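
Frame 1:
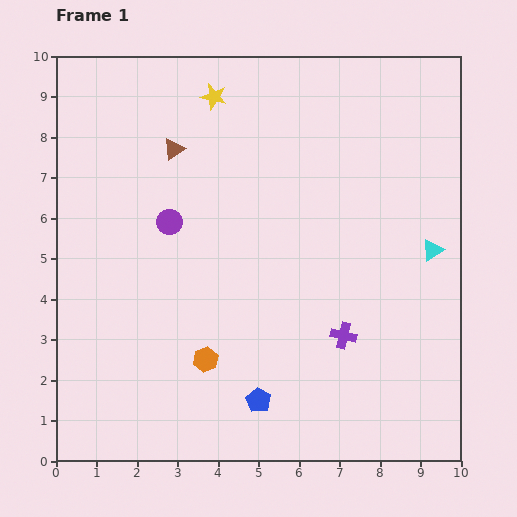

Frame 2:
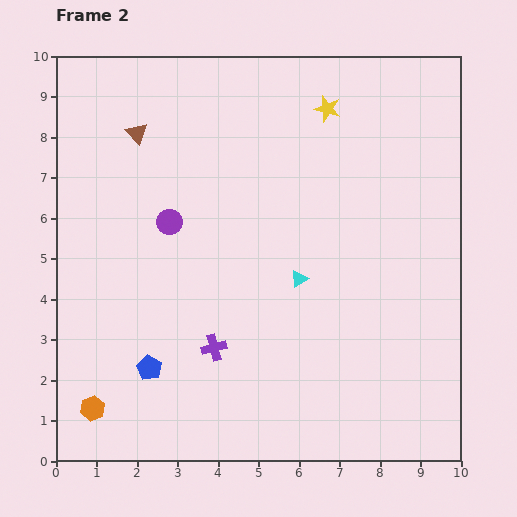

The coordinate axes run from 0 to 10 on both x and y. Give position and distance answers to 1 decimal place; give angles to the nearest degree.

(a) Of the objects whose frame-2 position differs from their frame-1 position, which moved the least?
the brown triangle

(moved 1.0)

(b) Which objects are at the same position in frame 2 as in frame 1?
the purple circle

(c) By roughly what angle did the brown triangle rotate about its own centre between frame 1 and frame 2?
39° counter-clockwise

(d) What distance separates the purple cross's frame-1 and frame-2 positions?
3.2

The purple cross moved from (7.1, 3.1) to (3.9, 2.8), a distance of √(3.2² + 0.3²) ≈ 3.2.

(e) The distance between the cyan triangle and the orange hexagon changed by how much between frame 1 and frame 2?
-0.2

Distance in frame 1: 6.2. Distance in frame 2: 6.0.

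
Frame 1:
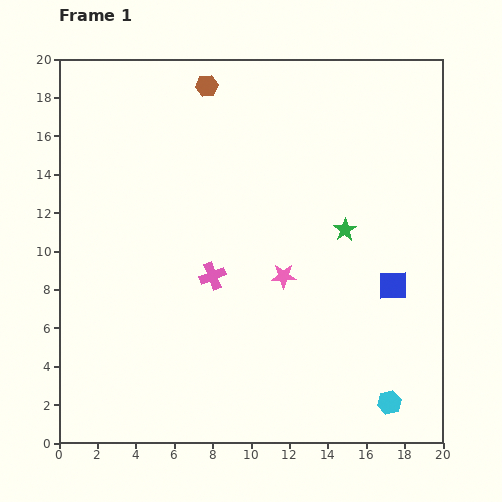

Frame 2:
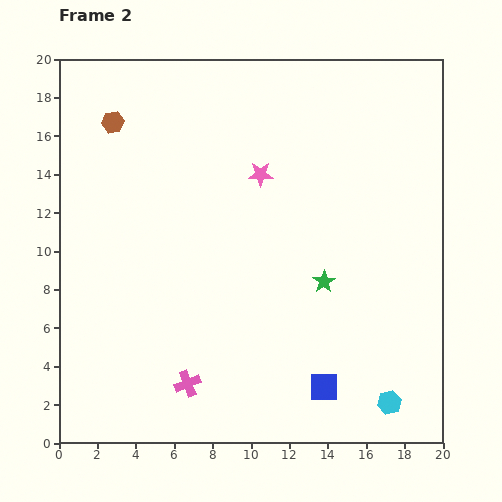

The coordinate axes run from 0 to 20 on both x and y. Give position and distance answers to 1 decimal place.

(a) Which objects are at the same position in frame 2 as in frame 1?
the cyan hexagon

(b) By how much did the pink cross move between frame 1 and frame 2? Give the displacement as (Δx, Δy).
(-1.3, -5.6)

The pink cross was at (8.0, 8.7) in frame 1 and (6.7, 3.1) in frame 2.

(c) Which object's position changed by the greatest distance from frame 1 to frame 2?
the blue square

(moved 6.4; next 5.7)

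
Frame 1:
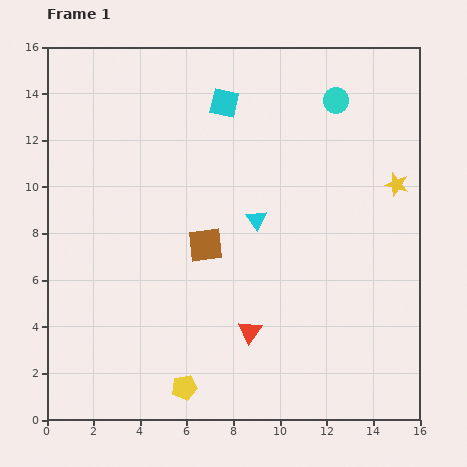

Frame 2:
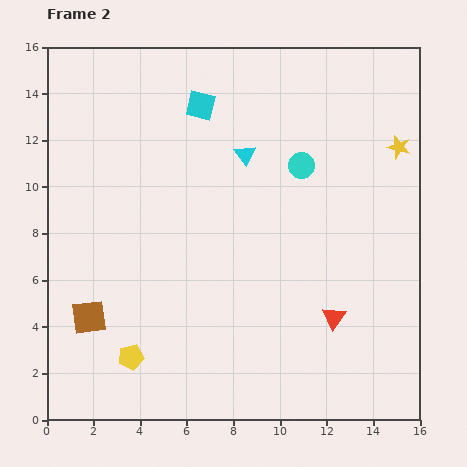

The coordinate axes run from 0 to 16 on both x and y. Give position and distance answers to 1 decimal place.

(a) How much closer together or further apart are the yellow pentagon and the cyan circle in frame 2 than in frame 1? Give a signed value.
-2.9

Distance in frame 1: 13.9. Distance in frame 2: 11.0.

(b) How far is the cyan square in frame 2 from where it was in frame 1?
1.0

The cyan square moved from (7.6, 13.6) to (6.6, 13.5), a distance of √(1.0² + 0.1²) ≈ 1.0.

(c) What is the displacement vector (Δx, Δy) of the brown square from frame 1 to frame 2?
(-5.0, -3.1)

The brown square was at (6.8, 7.5) in frame 1 and (1.8, 4.4) in frame 2.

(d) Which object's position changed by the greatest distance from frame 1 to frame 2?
the brown square

(moved 5.9; next 3.6)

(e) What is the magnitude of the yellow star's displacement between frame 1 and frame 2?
1.6

The yellow star moved from (15.0, 10.1) to (15.1, 11.7), a distance of √(0.1² + 1.6²) ≈ 1.6.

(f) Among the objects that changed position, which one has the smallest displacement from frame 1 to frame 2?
the cyan square

(moved 1.0)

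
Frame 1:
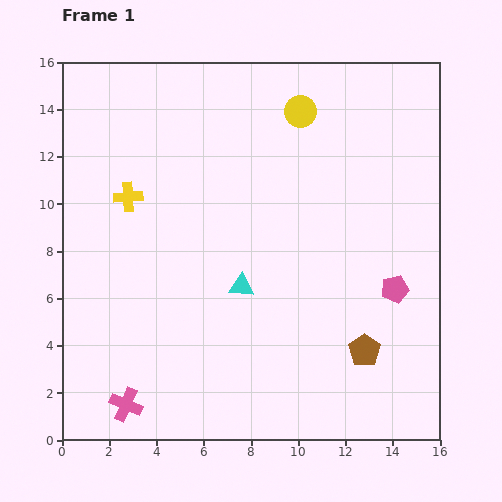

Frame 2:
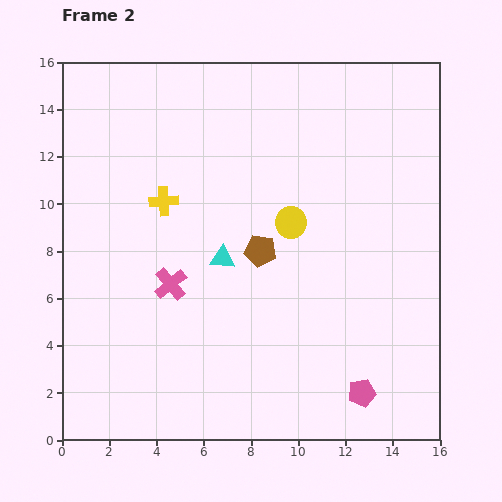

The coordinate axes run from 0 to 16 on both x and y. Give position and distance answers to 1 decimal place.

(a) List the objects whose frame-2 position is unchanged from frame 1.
none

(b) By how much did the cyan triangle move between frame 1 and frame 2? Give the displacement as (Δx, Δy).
(-0.8, 1.2)

The cyan triangle was at (7.6, 6.5) in frame 1 and (6.8, 7.7) in frame 2.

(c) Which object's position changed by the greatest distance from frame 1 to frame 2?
the brown pentagon

(moved 6.1; next 5.4)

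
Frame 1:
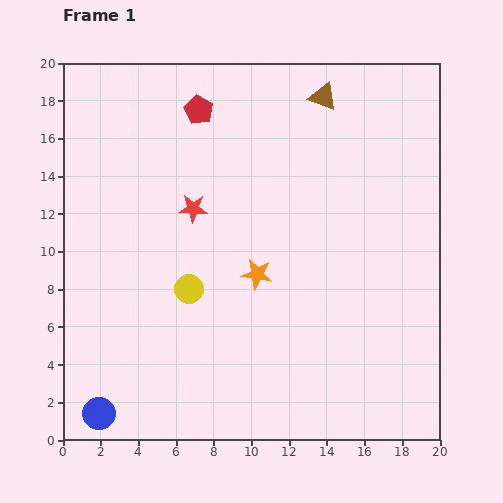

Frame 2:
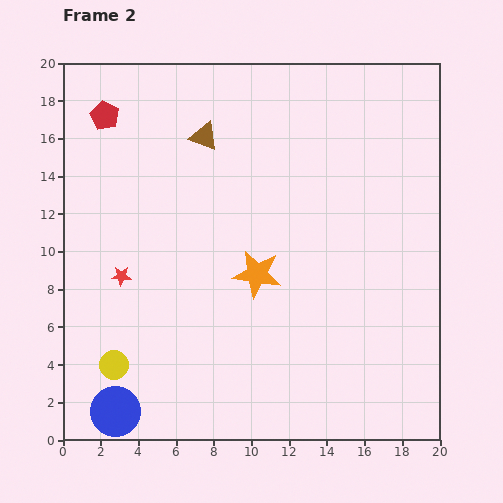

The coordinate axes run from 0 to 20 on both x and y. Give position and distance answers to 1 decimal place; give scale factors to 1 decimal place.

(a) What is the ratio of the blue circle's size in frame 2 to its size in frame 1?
1.6×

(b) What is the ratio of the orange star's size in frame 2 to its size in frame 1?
1.6×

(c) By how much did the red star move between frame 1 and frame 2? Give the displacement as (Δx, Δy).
(-3.8, -3.6)

The red star was at (6.9, 12.3) in frame 1 and (3.1, 8.7) in frame 2.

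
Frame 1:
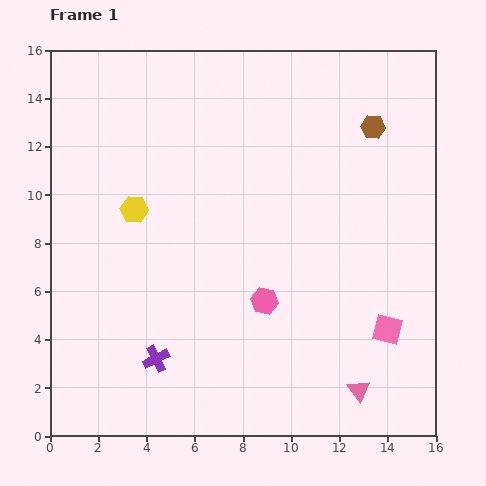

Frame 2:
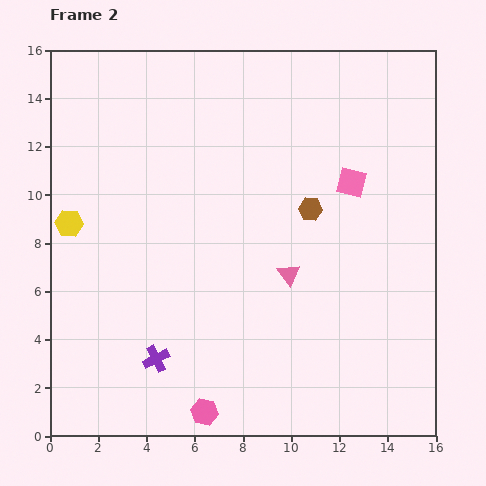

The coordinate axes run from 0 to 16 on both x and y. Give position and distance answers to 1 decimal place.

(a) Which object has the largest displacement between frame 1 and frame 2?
the pink square

(moved 6.3; next 5.6)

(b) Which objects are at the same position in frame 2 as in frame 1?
the purple cross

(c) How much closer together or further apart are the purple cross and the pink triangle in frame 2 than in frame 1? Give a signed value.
-2.0

Distance in frame 1: 8.5. Distance in frame 2: 6.5.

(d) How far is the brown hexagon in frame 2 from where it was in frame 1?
4.3

The brown hexagon moved from (13.4, 12.8) to (10.8, 9.4), a distance of √(2.6² + 3.4²) ≈ 4.3.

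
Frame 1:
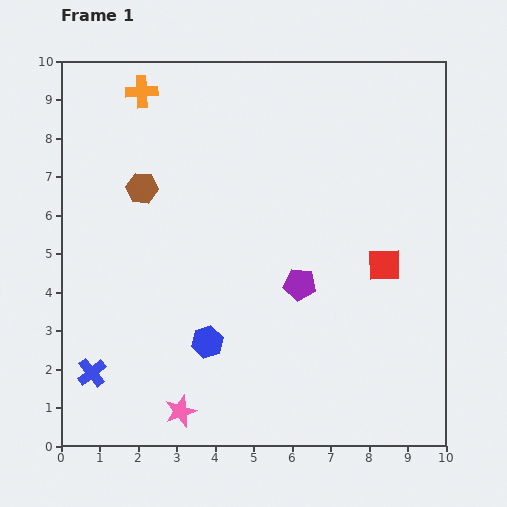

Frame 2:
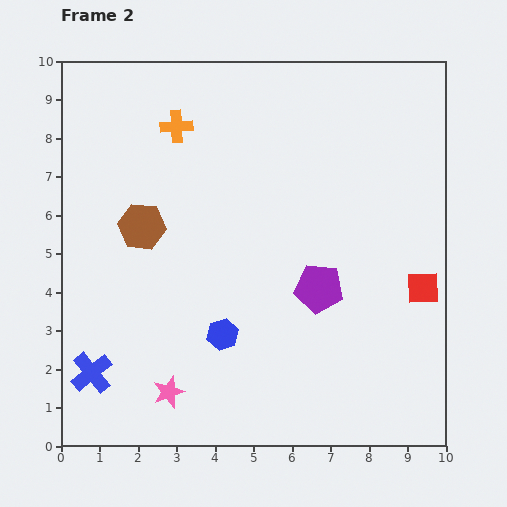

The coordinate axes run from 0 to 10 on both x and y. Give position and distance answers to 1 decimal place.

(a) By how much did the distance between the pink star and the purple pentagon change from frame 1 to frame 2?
+0.2

Distance in frame 1: 4.5. Distance in frame 2: 4.7.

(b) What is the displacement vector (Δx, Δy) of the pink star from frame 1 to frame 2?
(-0.3, 0.5)

The pink star was at (3.1, 0.9) in frame 1 and (2.8, 1.4) in frame 2.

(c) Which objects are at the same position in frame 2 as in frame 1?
the blue cross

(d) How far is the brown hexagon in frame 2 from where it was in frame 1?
1.0

The brown hexagon moved from (2.1, 6.7) to (2.1, 5.7), a distance of √(0.0² + 1.0²) ≈ 1.0.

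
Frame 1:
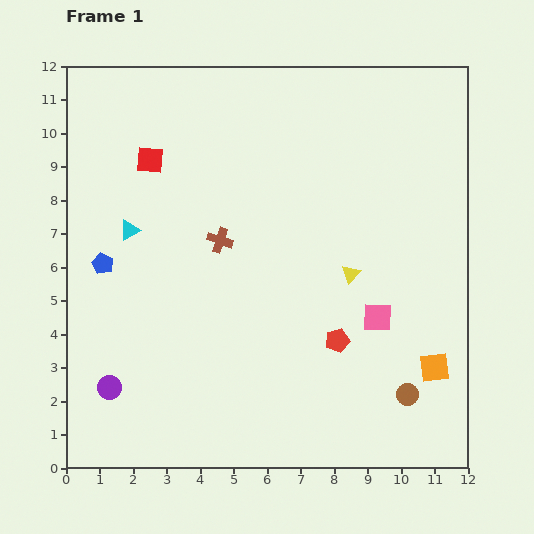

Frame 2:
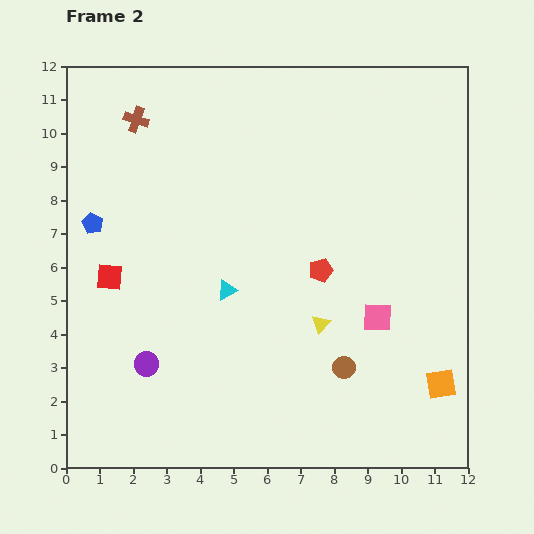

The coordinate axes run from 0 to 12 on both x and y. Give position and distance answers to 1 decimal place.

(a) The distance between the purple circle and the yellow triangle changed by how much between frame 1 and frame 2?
-2.7

Distance in frame 1: 8.0. Distance in frame 2: 5.3.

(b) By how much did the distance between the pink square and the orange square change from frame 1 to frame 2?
+0.5

Distance in frame 1: 2.3. Distance in frame 2: 2.8.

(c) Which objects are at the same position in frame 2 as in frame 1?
the pink square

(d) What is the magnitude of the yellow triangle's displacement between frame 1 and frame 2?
1.7

The yellow triangle moved from (8.5, 5.8) to (7.6, 4.3), a distance of √(0.9² + 1.5²) ≈ 1.7.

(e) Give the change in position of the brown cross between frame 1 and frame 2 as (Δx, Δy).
(-2.5, 3.6)

The brown cross was at (4.6, 6.8) in frame 1 and (2.1, 10.4) in frame 2.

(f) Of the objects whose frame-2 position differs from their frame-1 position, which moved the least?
the orange square

(moved 0.5)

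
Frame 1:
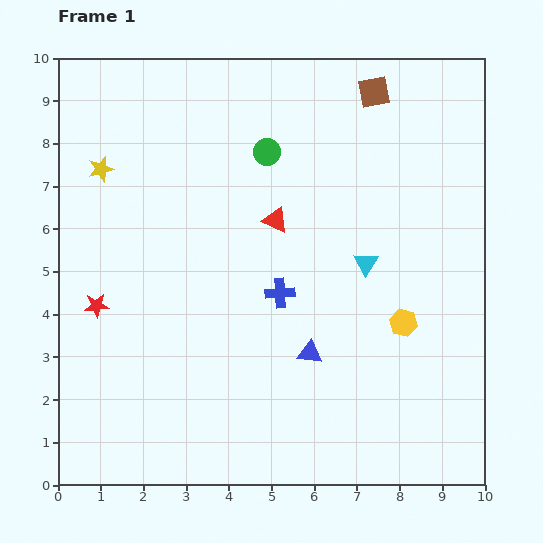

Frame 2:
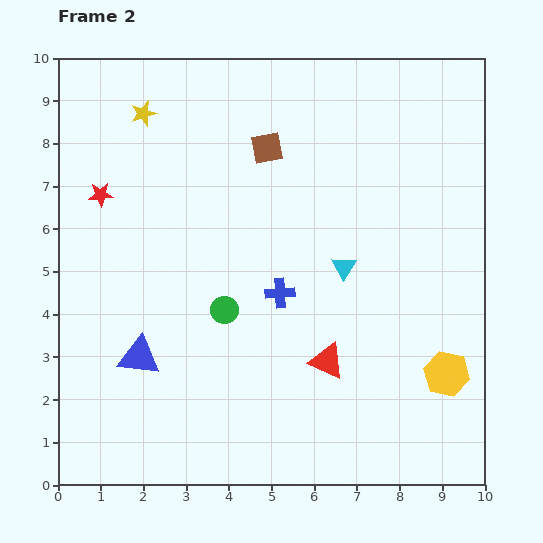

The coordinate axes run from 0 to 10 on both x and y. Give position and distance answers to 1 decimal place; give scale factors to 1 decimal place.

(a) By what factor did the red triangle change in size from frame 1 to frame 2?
1.4×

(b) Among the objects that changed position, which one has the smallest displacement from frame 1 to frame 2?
the cyan triangle

(moved 0.5)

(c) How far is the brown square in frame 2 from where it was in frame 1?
2.8

The brown square moved from (7.4, 9.2) to (4.9, 7.9), a distance of √(2.5² + 1.3²) ≈ 2.8.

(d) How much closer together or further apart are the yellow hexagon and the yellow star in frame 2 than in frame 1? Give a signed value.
+1.4

Distance in frame 1: 8.0. Distance in frame 2: 9.4.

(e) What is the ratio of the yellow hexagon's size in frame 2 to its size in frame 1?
1.6×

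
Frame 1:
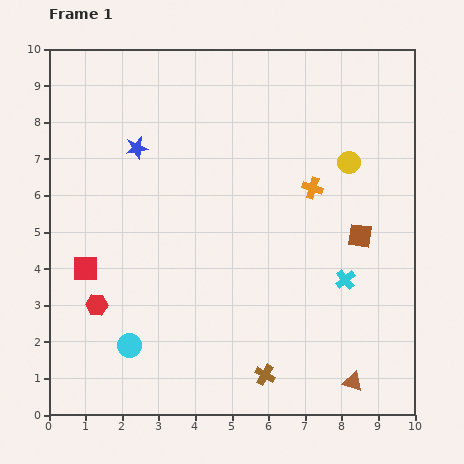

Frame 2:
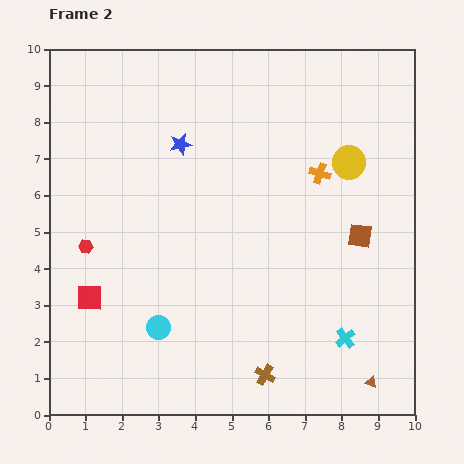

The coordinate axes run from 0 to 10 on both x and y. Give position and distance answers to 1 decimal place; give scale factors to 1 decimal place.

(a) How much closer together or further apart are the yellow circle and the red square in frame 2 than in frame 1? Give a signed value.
+0.2

Distance in frame 1: 7.8. Distance in frame 2: 8.0.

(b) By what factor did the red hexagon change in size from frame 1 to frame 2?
0.7×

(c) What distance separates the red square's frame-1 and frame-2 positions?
0.8

The red square moved from (1.0, 4.0) to (1.1, 3.2), a distance of √(0.1² + 0.8²) ≈ 0.8.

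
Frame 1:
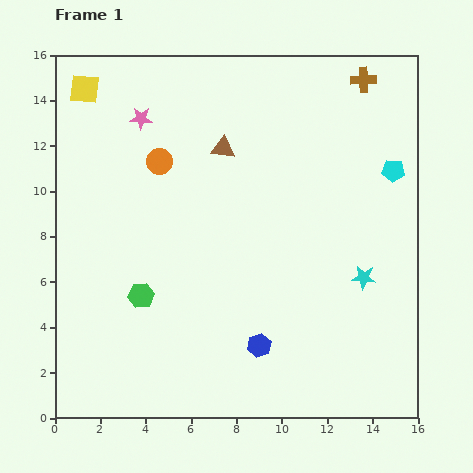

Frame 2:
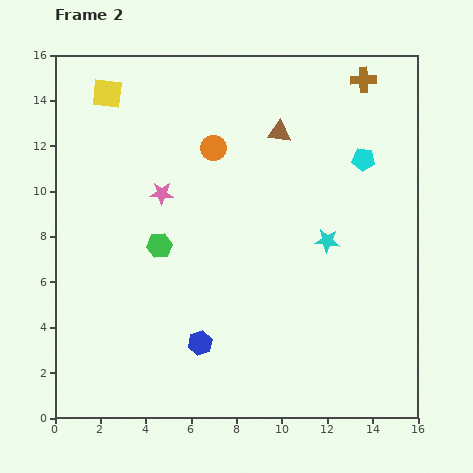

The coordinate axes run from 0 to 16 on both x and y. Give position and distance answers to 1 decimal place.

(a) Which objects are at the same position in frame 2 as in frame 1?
the brown cross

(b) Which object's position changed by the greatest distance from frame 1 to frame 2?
the pink star

(moved 3.4; next 2.6)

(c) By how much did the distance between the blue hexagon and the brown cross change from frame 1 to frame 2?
+1.1

Distance in frame 1: 12.6. Distance in frame 2: 13.7.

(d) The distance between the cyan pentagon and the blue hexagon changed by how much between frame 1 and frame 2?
+1.1

Distance in frame 1: 9.7. Distance in frame 2: 10.8.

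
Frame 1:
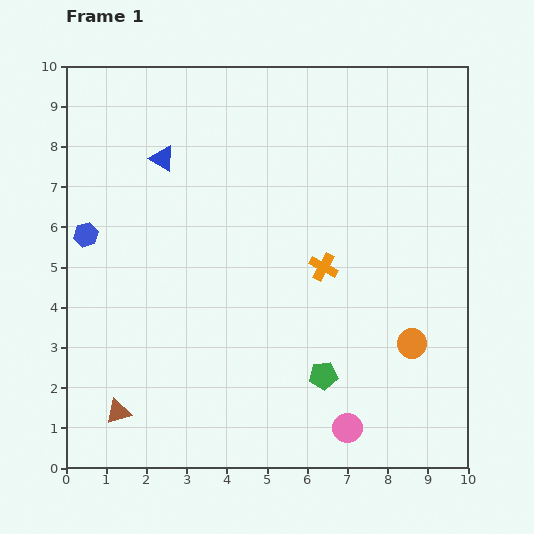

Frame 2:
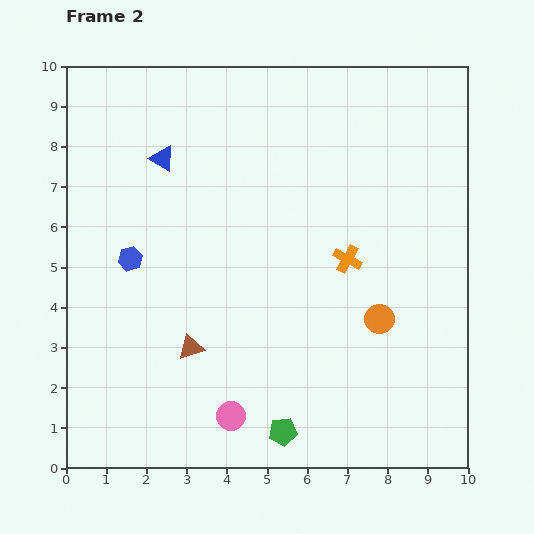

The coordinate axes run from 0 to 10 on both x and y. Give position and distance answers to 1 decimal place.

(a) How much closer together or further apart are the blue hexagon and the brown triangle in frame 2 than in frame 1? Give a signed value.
-1.8

Distance in frame 1: 4.5. Distance in frame 2: 2.7.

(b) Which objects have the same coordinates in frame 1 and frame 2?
the blue triangle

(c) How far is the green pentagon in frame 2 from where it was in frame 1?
1.7

The green pentagon moved from (6.4, 2.3) to (5.4, 0.9), a distance of √(1.0² + 1.4²) ≈ 1.7.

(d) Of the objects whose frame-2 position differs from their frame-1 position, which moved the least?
the orange cross

(moved 0.6)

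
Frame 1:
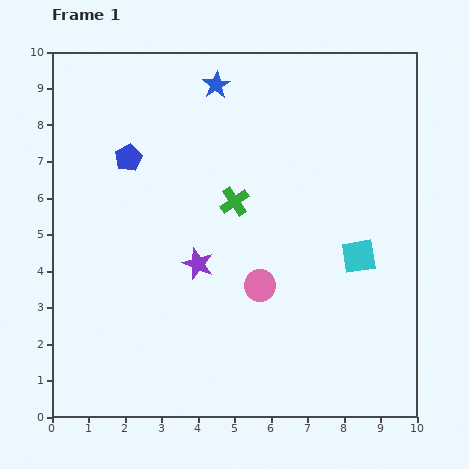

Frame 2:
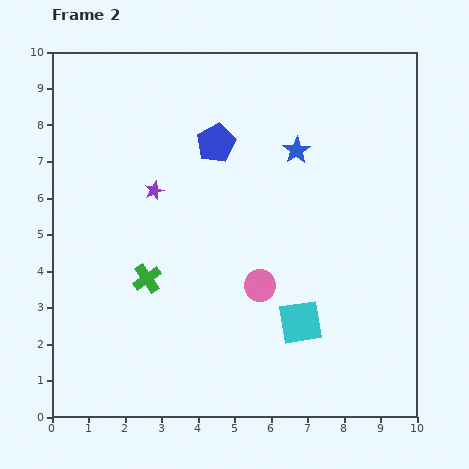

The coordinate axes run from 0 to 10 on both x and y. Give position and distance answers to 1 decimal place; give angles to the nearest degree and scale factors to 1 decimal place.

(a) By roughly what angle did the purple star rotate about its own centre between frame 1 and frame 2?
30° clockwise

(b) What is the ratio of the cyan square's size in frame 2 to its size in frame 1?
1.3×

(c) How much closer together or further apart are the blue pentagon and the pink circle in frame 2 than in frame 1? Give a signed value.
-0.9

Distance in frame 1: 5.0. Distance in frame 2: 4.1.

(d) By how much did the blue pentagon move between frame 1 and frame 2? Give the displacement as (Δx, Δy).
(2.4, 0.4)

The blue pentagon was at (2.1, 7.1) in frame 1 and (4.5, 7.5) in frame 2.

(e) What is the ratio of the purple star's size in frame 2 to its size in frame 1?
0.6×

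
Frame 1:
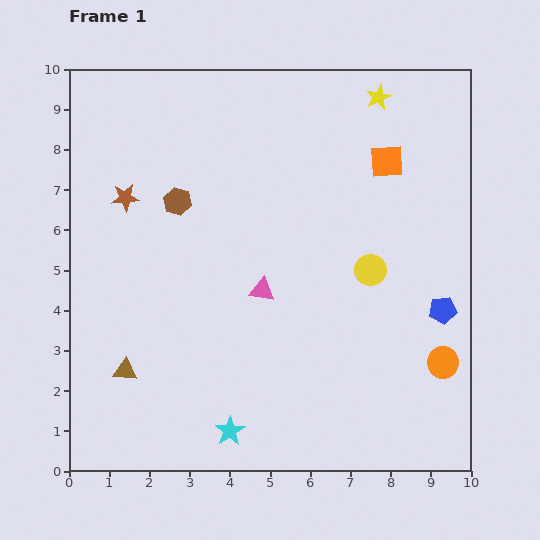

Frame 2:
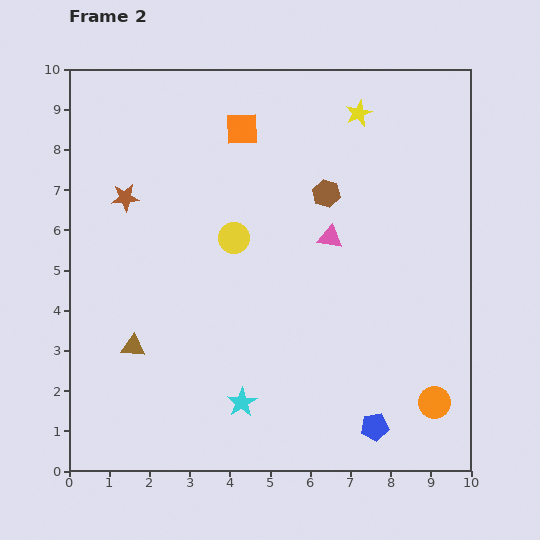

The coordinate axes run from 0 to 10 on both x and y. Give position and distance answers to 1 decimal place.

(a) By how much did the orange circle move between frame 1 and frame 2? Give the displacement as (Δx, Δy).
(-0.2, -1.0)

The orange circle was at (9.3, 2.7) in frame 1 and (9.1, 1.7) in frame 2.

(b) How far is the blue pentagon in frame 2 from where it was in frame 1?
3.4

The blue pentagon moved from (9.3, 4.0) to (7.6, 1.1), a distance of √(1.7² + 2.9²) ≈ 3.4.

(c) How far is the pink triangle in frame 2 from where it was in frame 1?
2.1

The pink triangle moved from (4.8, 4.5) to (6.5, 5.8), a distance of √(1.7² + 1.3²) ≈ 2.1.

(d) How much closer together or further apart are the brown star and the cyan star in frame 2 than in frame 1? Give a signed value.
-0.5

Distance in frame 1: 6.4. Distance in frame 2: 5.9.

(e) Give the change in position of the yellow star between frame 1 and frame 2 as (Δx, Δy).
(-0.5, -0.4)

The yellow star was at (7.7, 9.3) in frame 1 and (7.2, 8.9) in frame 2.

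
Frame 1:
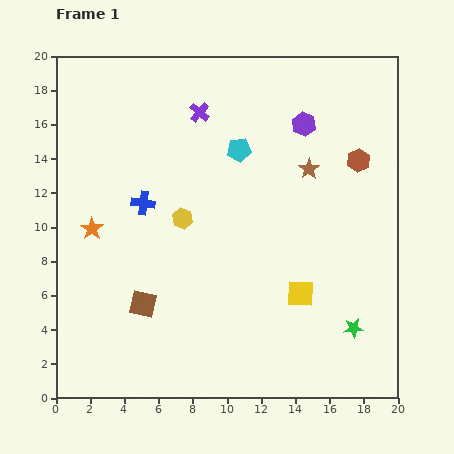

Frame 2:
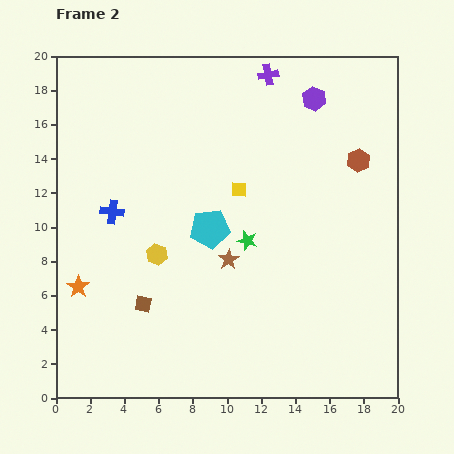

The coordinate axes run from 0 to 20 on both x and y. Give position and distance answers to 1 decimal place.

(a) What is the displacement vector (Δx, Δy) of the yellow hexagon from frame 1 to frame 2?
(-1.5, -2.1)

The yellow hexagon was at (7.4, 10.5) in frame 1 and (5.9, 8.4) in frame 2.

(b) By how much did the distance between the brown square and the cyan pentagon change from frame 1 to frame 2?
-4.7

Distance in frame 1: 10.6. Distance in frame 2: 5.9.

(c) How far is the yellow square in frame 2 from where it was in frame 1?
7.1

The yellow square moved from (14.3, 6.1) to (10.7, 12.2), a distance of √(3.6² + 6.1²) ≈ 7.1.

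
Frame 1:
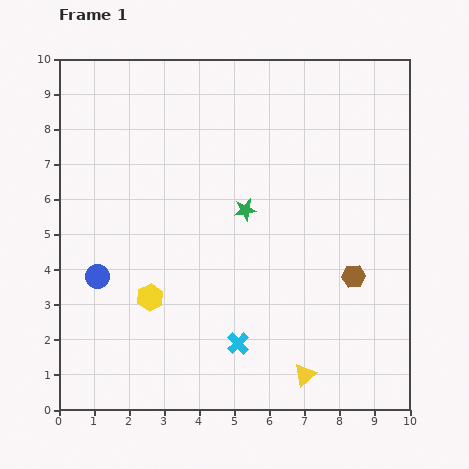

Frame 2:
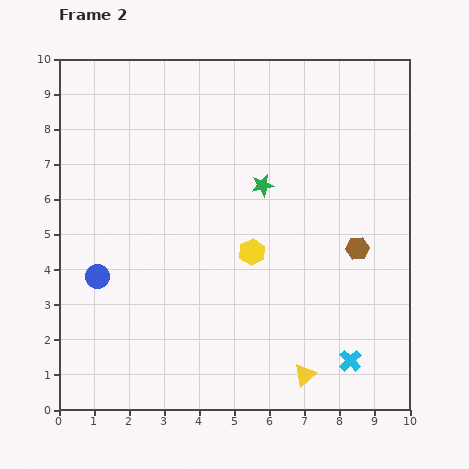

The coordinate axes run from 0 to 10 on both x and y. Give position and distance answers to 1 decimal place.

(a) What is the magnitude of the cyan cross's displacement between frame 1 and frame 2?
3.2

The cyan cross moved from (5.1, 1.9) to (8.3, 1.4), a distance of √(3.2² + 0.5²) ≈ 3.2.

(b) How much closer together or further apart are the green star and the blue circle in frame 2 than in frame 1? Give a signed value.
+0.8

Distance in frame 1: 4.6. Distance in frame 2: 5.4.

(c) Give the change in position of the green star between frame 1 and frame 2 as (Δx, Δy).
(0.5, 0.7)

The green star was at (5.3, 5.7) in frame 1 and (5.8, 6.4) in frame 2.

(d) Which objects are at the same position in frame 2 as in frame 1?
the yellow triangle, the blue circle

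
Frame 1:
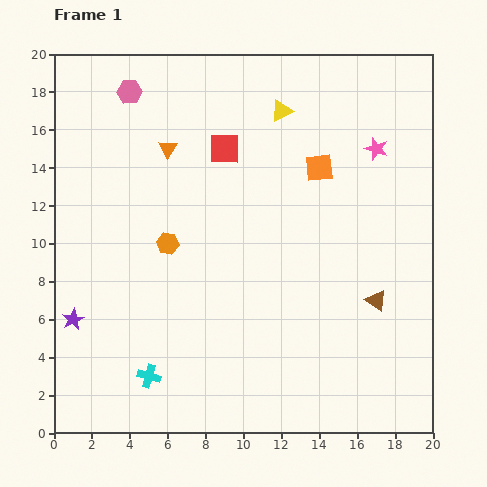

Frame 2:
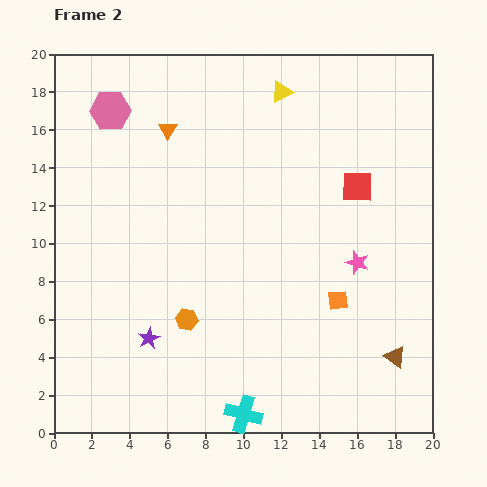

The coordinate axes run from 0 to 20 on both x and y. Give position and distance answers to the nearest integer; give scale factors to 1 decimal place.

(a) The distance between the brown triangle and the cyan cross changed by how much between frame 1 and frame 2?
-4

Distance in frame 1: 13. Distance in frame 2: 9.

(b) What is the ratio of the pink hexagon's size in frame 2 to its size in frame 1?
1.6×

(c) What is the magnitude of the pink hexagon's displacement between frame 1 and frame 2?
1

The pink hexagon moved from (4, 18) to (3, 17), a distance of √(1² + 1²) ≈ 1.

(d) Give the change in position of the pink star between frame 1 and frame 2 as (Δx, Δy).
(-1, -6)

The pink star was at (17, 15) in frame 1 and (16, 9) in frame 2.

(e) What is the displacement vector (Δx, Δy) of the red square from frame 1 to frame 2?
(7, -2)

The red square was at (9, 15) in frame 1 and (16, 13) in frame 2.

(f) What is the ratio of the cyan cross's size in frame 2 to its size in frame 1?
1.6×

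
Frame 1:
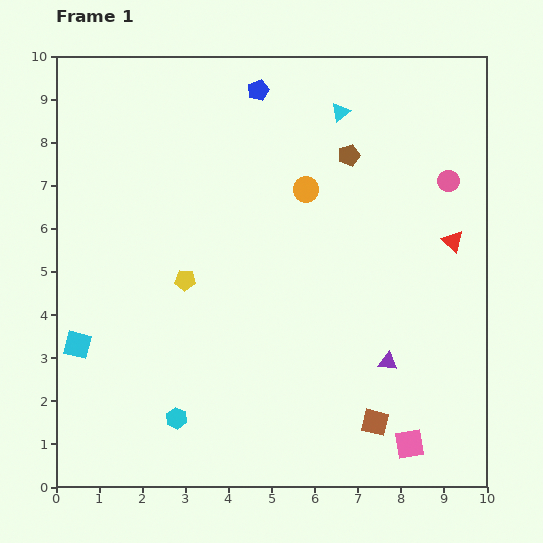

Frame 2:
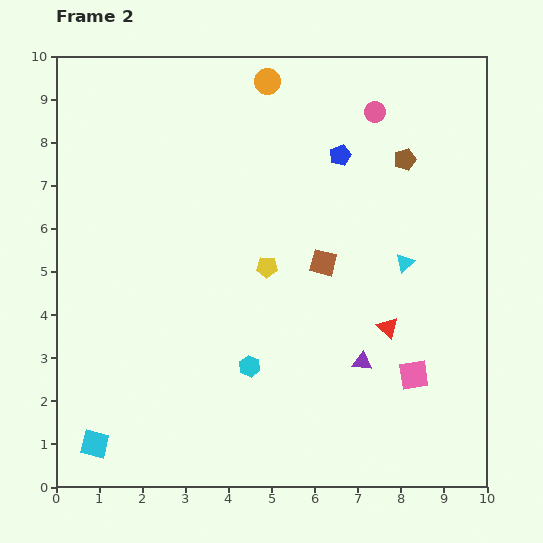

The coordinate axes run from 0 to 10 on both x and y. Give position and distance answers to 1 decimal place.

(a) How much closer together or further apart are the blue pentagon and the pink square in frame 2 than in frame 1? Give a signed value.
-3.5

Distance in frame 1: 8.9. Distance in frame 2: 5.4.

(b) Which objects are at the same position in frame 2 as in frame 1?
none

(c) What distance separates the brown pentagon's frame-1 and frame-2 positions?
1.3

The brown pentagon moved from (6.8, 7.7) to (8.1, 7.6), a distance of √(1.3² + 0.1²) ≈ 1.3.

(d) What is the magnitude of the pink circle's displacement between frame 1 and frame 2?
2.3

The pink circle moved from (9.1, 7.1) to (7.4, 8.7), a distance of √(1.7² + 1.6²) ≈ 2.3.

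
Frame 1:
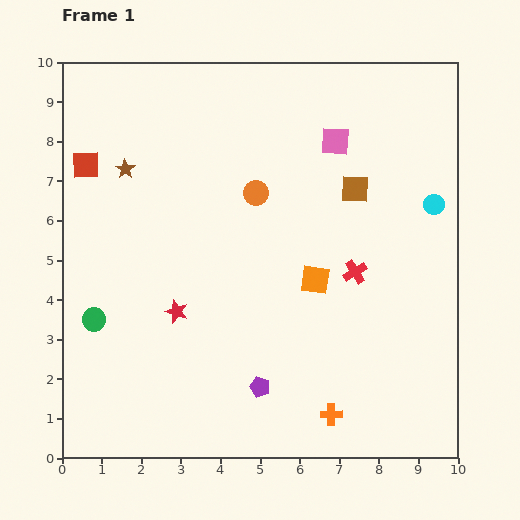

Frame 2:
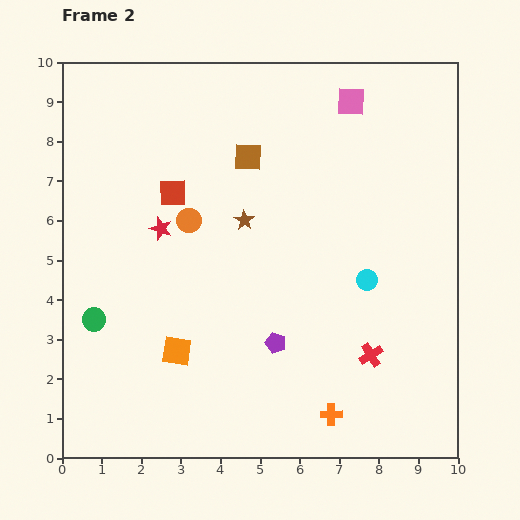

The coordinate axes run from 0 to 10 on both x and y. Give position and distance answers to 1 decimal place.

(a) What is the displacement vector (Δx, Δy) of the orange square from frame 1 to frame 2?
(-3.5, -1.8)

The orange square was at (6.4, 4.5) in frame 1 and (2.9, 2.7) in frame 2.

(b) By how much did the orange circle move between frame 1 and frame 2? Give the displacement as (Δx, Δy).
(-1.7, -0.7)

The orange circle was at (4.9, 6.7) in frame 1 and (3.2, 6.0) in frame 2.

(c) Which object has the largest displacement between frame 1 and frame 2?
the orange square

(moved 3.9; next 3.3)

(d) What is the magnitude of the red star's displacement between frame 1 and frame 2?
2.1

The red star moved from (2.9, 3.7) to (2.5, 5.8), a distance of √(0.4² + 2.1²) ≈ 2.1.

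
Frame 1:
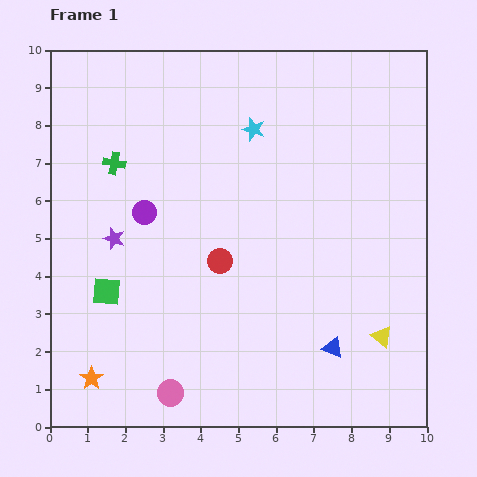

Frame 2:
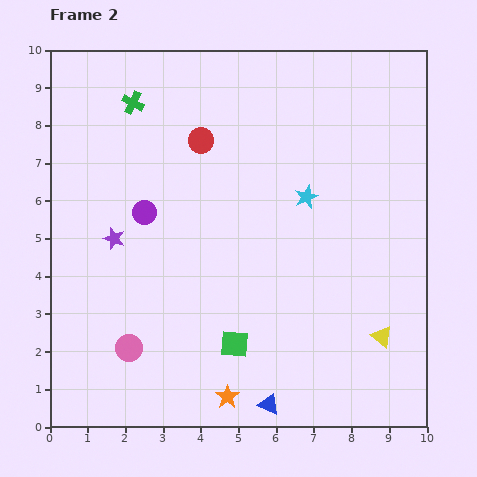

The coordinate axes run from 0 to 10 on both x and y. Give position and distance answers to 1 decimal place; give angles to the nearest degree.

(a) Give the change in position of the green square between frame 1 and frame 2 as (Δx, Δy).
(3.4, -1.4)

The green square was at (1.5, 3.6) in frame 1 and (4.9, 2.2) in frame 2.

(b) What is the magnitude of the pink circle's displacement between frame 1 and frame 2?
1.6

The pink circle moved from (3.2, 0.9) to (2.1, 2.1), a distance of √(1.1² + 1.2²) ≈ 1.6.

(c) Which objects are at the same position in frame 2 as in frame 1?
the purple star, the purple circle, the yellow triangle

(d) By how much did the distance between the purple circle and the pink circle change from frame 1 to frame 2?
-1.3

Distance in frame 1: 4.9. Distance in frame 2: 3.6.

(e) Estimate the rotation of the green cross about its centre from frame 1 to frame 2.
16° clockwise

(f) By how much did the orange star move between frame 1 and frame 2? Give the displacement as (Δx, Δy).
(3.6, -0.5)

The orange star was at (1.1, 1.3) in frame 1 and (4.7, 0.8) in frame 2.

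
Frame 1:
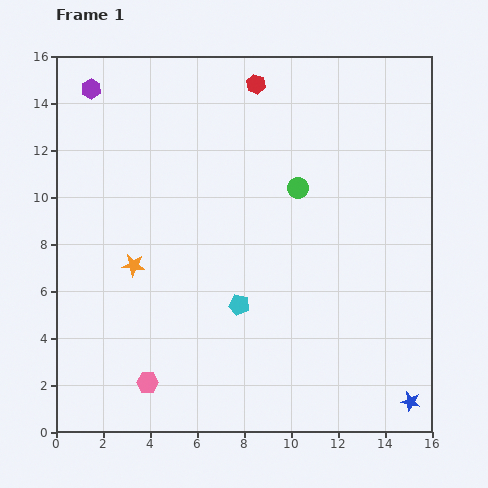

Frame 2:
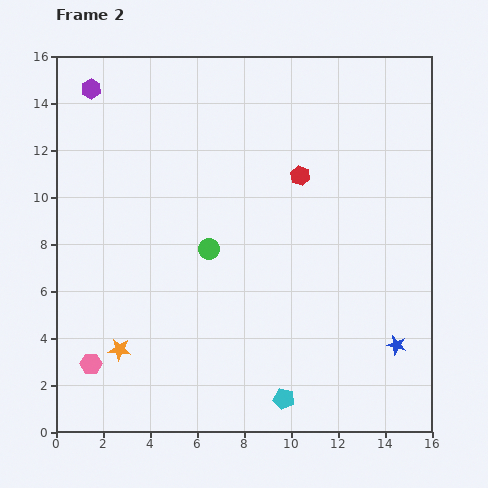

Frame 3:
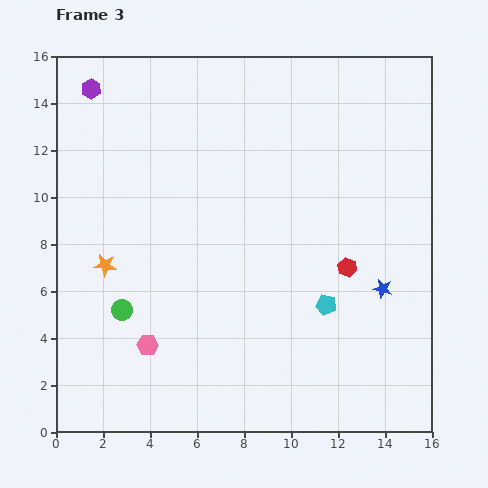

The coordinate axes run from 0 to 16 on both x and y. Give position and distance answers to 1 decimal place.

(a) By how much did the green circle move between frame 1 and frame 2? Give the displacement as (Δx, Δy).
(-3.8, -2.6)

The green circle was at (10.3, 10.4) in frame 1 and (6.5, 7.8) in frame 2.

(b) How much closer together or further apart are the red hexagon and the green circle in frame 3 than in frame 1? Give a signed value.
+5.0

Distance in frame 1: 4.8. Distance in frame 3: 9.8.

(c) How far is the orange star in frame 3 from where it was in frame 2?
3.6

The orange star moved from (2.7, 3.5) to (2.1, 7.1), a distance of √(0.6² + 3.6²) ≈ 3.6.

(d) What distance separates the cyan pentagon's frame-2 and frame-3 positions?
4.4

The cyan pentagon moved from (9.7, 1.4) to (11.5, 5.4), a distance of √(1.8² + 4.0²) ≈ 4.4.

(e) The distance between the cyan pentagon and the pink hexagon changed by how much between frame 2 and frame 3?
-0.5

Distance in frame 2: 8.3. Distance in frame 3: 7.8.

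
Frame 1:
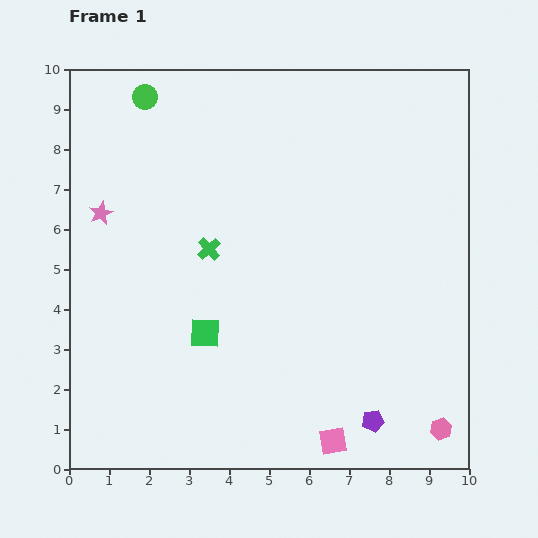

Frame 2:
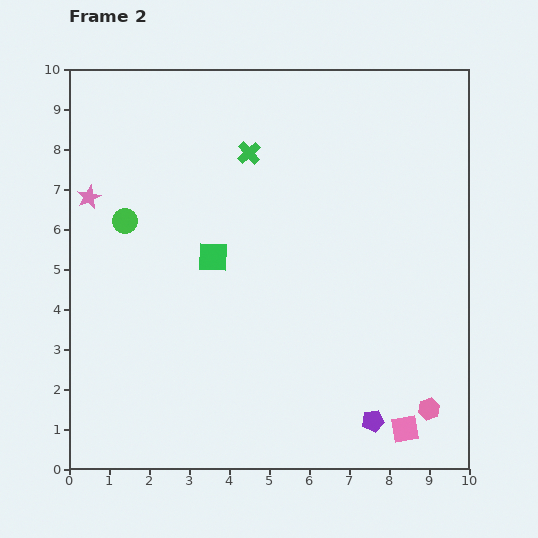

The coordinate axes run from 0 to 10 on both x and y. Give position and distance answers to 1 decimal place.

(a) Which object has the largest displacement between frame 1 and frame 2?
the green circle

(moved 3.1; next 2.6)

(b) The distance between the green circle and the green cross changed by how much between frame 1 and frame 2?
-0.6

Distance in frame 1: 4.1. Distance in frame 2: 3.5.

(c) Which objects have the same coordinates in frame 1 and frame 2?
the purple pentagon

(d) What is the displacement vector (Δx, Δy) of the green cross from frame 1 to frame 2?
(1.0, 2.4)

The green cross was at (3.5, 5.5) in frame 1 and (4.5, 7.9) in frame 2.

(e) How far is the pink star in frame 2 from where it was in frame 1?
0.5

The pink star moved from (0.8, 6.4) to (0.5, 6.8), a distance of √(0.3² + 0.4²) ≈ 0.5.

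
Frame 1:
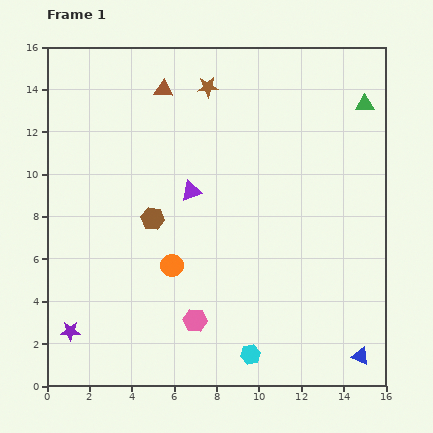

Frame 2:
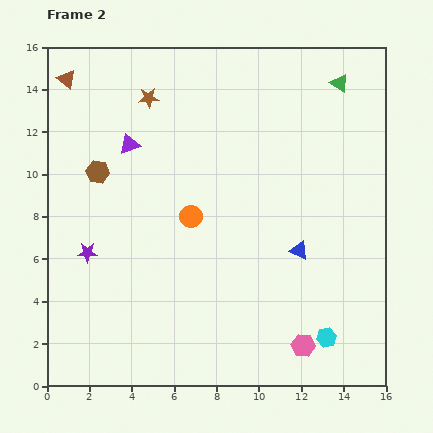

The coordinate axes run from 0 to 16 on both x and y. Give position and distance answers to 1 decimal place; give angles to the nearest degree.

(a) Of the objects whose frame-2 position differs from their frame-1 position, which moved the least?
the green triangle

(moved 1.6)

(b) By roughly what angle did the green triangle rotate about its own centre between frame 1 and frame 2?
34° clockwise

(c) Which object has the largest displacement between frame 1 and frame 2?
the blue triangle

(moved 5.8; next 5.2)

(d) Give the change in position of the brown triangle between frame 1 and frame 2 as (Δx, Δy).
(-4.6, 0.5)

The brown triangle was at (5.5, 14.0) in frame 1 and (0.9, 14.5) in frame 2.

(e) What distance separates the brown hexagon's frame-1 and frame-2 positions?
3.4

The brown hexagon moved from (5.0, 7.9) to (2.4, 10.1), a distance of √(2.6² + 2.2²) ≈ 3.4.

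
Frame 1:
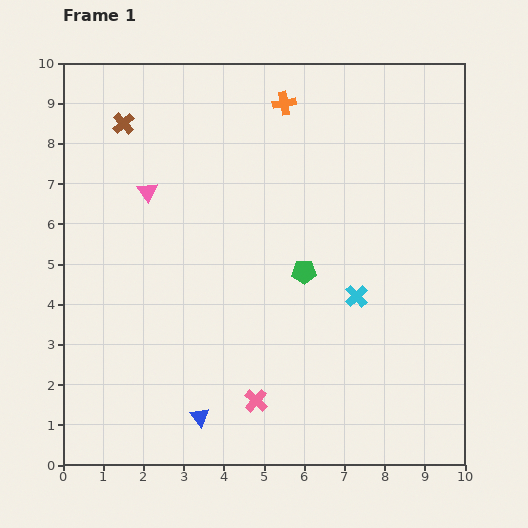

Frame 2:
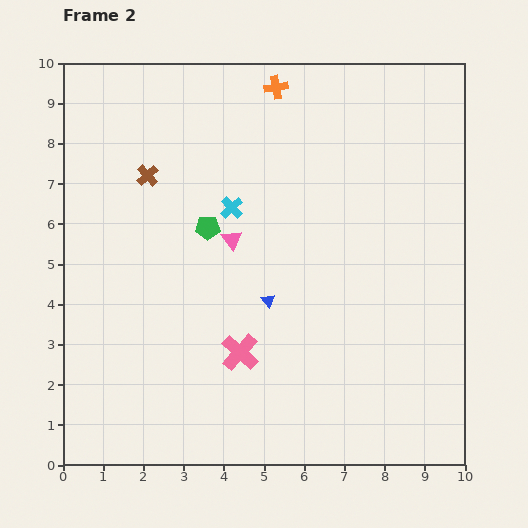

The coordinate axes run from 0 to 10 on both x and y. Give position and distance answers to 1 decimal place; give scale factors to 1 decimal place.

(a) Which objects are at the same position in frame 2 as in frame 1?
none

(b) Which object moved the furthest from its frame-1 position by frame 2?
the cyan cross

(moved 3.8; next 3.4)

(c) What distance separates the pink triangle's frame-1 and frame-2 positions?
2.4

The pink triangle moved from (2.1, 6.8) to (4.2, 5.6), a distance of √(2.1² + 1.2²) ≈ 2.4.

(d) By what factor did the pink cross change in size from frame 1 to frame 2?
1.6×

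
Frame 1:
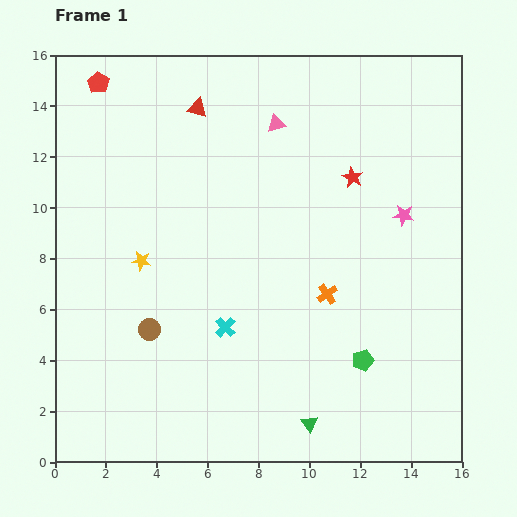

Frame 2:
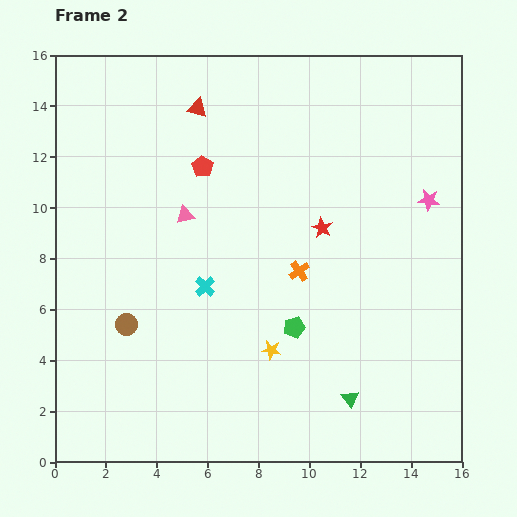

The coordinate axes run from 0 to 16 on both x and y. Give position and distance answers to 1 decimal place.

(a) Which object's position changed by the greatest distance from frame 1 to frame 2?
the yellow star

(moved 6.2; next 5.3)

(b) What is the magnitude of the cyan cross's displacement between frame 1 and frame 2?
1.8

The cyan cross moved from (6.7, 5.3) to (5.9, 6.9), a distance of √(0.8² + 1.6²) ≈ 1.8.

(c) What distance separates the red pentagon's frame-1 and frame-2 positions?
5.3

The red pentagon moved from (1.7, 14.9) to (5.8, 11.6), a distance of √(4.1² + 3.3²) ≈ 5.3.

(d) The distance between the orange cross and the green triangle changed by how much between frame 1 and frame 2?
+0.3

Distance in frame 1: 5.1. Distance in frame 2: 5.4.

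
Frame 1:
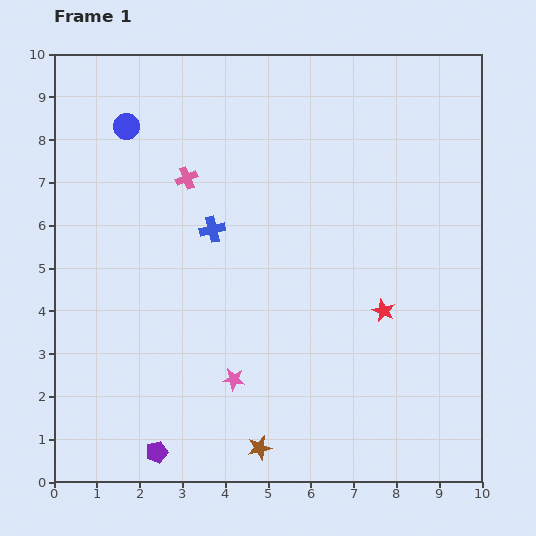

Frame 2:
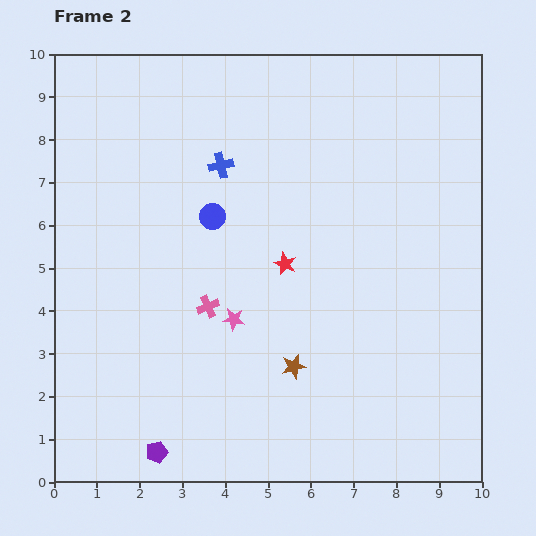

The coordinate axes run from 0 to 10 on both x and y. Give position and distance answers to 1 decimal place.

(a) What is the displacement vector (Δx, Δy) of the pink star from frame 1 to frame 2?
(0.0, 1.4)

The pink star was at (4.2, 2.4) in frame 1 and (4.2, 3.8) in frame 2.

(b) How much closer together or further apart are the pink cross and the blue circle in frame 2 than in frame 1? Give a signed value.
+0.3

Distance in frame 1: 1.8. Distance in frame 2: 2.1.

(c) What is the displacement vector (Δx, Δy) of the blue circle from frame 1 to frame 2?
(2.0, -2.1)

The blue circle was at (1.7, 8.3) in frame 1 and (3.7, 6.2) in frame 2.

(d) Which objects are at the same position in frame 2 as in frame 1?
the purple pentagon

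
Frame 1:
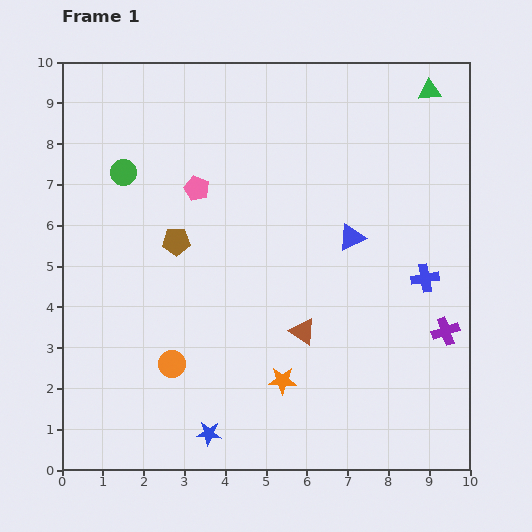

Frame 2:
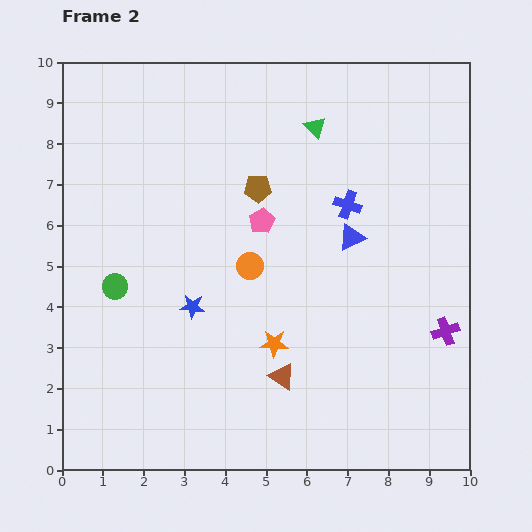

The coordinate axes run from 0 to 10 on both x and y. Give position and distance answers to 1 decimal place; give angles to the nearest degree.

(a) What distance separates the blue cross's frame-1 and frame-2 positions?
2.6

The blue cross moved from (8.9, 4.7) to (7.0, 6.5), a distance of √(1.9² + 1.8²) ≈ 2.6.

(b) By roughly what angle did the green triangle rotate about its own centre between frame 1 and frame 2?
51° clockwise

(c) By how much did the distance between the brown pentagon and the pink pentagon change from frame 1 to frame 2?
-0.6

Distance in frame 1: 1.4. Distance in frame 2: 0.8.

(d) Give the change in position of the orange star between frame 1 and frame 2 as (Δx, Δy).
(-0.2, 0.9)

The orange star was at (5.4, 2.2) in frame 1 and (5.2, 3.1) in frame 2.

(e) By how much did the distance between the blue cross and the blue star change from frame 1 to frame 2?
-2.0

Distance in frame 1: 6.5. Distance in frame 2: 4.5.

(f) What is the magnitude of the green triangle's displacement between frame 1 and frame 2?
2.9

The green triangle moved from (9.0, 9.3) to (6.2, 8.4), a distance of √(2.8² + 0.9²) ≈ 2.9.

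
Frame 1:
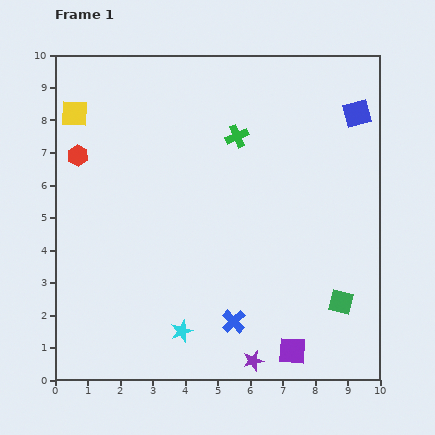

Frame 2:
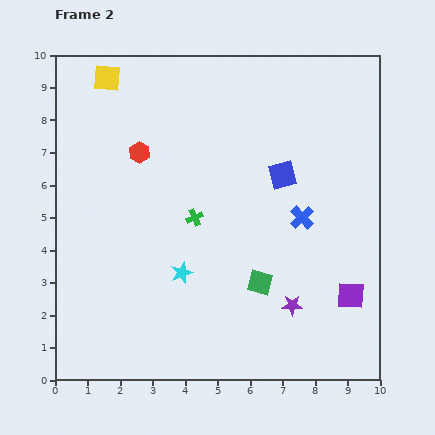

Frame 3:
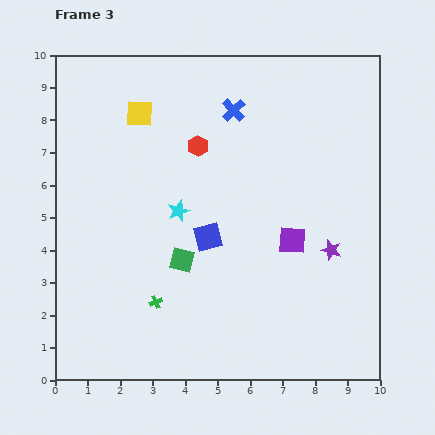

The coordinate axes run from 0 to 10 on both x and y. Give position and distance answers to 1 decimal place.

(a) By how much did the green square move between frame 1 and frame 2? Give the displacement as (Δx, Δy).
(-2.5, 0.6)

The green square was at (8.8, 2.4) in frame 1 and (6.3, 3.0) in frame 2.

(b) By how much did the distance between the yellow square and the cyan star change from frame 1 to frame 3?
-4.3

Distance in frame 1: 7.5. Distance in frame 3: 3.2.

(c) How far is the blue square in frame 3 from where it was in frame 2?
3.0

The blue square moved from (7.0, 6.3) to (4.7, 4.4), a distance of √(2.3² + 1.9²) ≈ 3.0.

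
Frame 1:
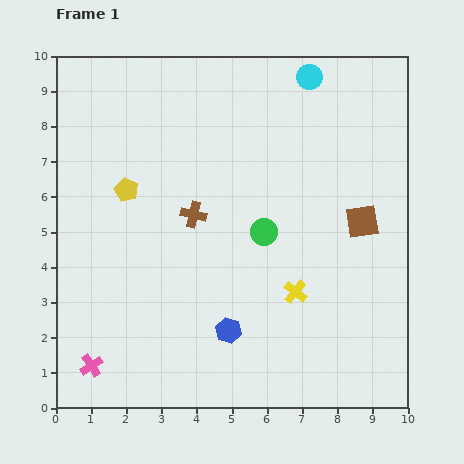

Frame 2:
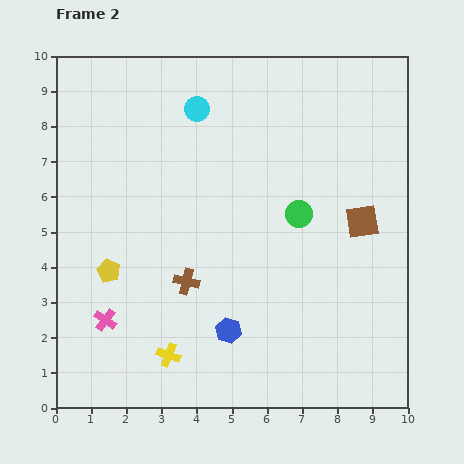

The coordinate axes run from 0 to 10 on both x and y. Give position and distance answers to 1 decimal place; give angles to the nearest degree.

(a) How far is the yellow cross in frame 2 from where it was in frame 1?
4.0

The yellow cross moved from (6.8, 3.3) to (3.2, 1.5), a distance of √(3.6² + 1.8²) ≈ 4.0.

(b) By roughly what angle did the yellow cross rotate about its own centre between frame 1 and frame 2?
18° counter-clockwise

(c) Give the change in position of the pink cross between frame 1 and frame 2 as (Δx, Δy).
(0.4, 1.3)

The pink cross was at (1.0, 1.2) in frame 1 and (1.4, 2.5) in frame 2.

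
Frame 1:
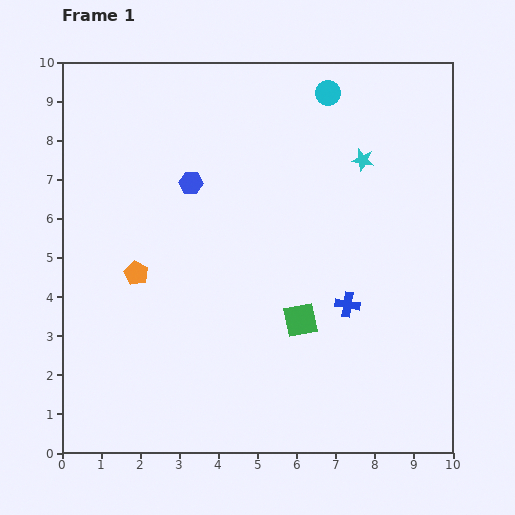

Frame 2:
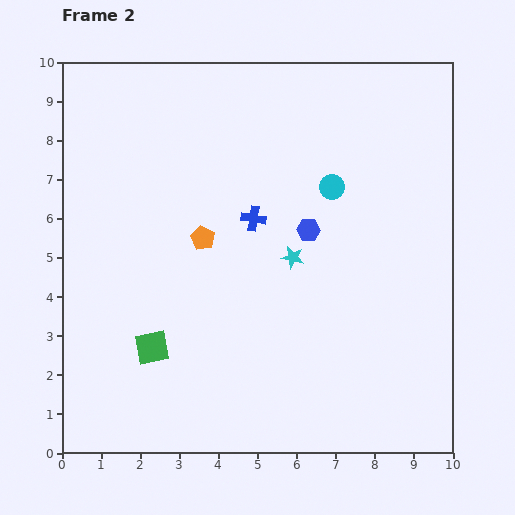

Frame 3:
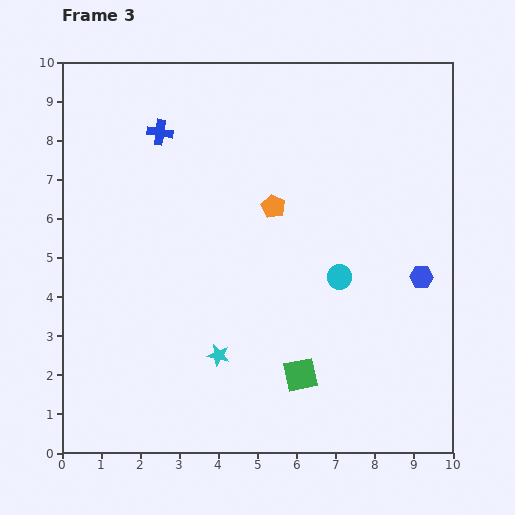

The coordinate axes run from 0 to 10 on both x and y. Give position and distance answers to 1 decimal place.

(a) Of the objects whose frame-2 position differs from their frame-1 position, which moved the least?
the orange pentagon

(moved 1.9)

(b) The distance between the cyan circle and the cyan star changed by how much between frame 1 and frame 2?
+0.2

Distance in frame 1: 1.9. Distance in frame 2: 2.1.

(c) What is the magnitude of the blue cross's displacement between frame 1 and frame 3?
6.5

The blue cross moved from (7.3, 3.8) to (2.5, 8.2), a distance of √(4.8² + 4.4²) ≈ 6.5.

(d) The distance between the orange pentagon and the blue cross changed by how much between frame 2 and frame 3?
+2.1

Distance in frame 2: 1.4. Distance in frame 3: 3.5.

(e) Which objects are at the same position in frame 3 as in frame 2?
none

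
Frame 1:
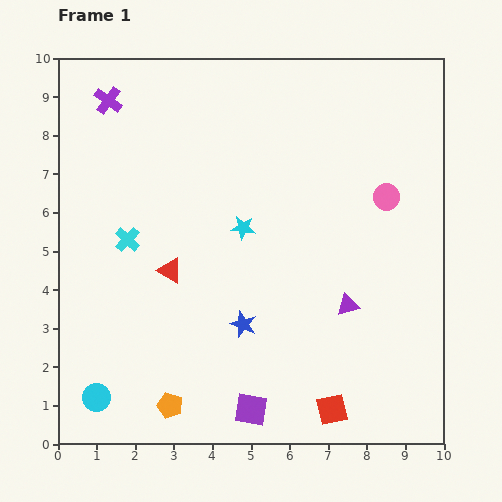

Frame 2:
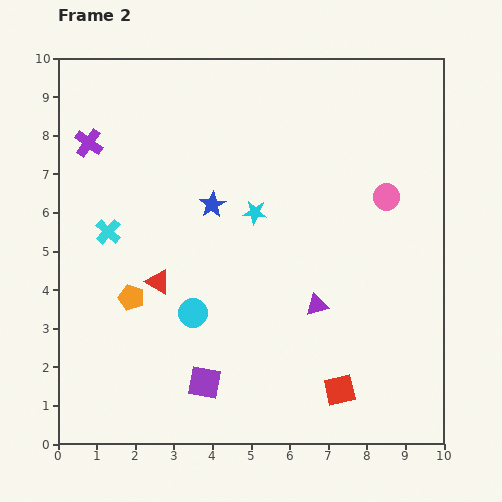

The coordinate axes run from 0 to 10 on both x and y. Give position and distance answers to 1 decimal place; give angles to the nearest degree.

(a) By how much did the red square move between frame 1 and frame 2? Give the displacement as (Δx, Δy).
(0.2, 0.5)

The red square was at (7.1, 0.9) in frame 1 and (7.3, 1.4) in frame 2.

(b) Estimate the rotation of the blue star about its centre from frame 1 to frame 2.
19° clockwise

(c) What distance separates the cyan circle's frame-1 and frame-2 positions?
3.3

The cyan circle moved from (1.0, 1.2) to (3.5, 3.4), a distance of √(2.5² + 2.2²) ≈ 3.3.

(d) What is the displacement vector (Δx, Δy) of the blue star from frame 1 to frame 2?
(-0.8, 3.1)

The blue star was at (4.8, 3.1) in frame 1 and (4.0, 6.2) in frame 2.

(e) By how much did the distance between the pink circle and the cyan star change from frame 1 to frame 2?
-0.4

Distance in frame 1: 3.8. Distance in frame 2: 3.4.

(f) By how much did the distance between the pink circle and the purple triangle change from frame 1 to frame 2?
+0.3

Distance in frame 1: 3.0. Distance in frame 2: 3.3.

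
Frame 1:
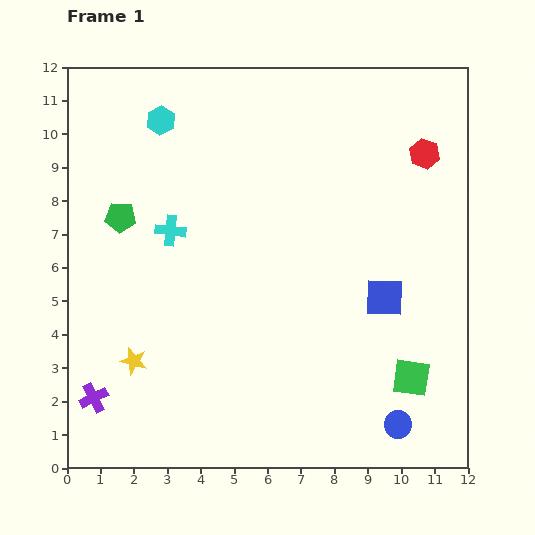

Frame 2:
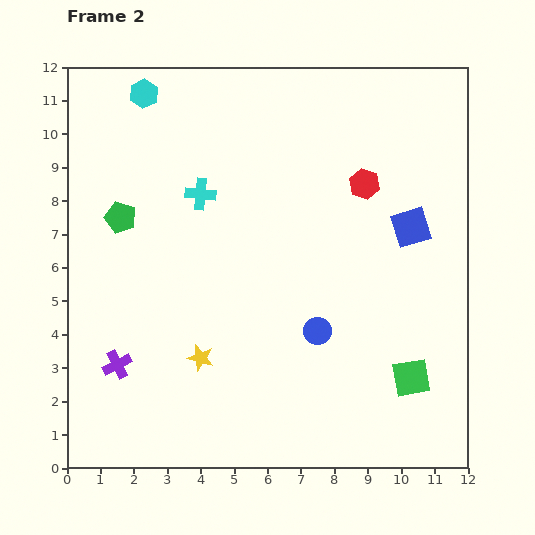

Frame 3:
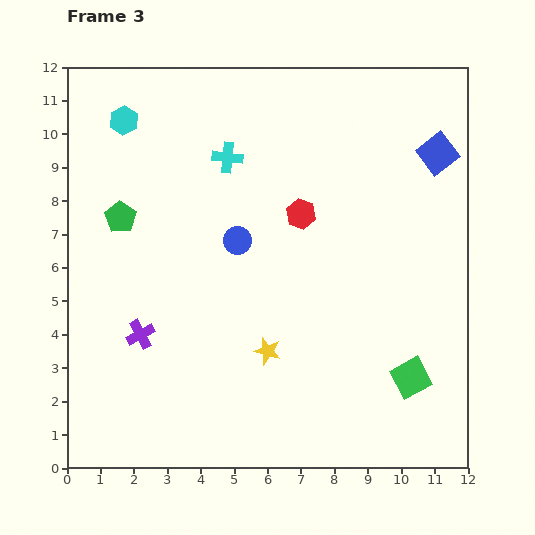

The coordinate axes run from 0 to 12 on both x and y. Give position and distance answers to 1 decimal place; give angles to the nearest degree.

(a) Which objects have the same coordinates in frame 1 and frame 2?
the green pentagon, the green square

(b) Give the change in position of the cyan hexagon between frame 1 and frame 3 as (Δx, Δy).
(-1.1, 0.0)

The cyan hexagon was at (2.8, 10.4) in frame 1 and (1.7, 10.4) in frame 3.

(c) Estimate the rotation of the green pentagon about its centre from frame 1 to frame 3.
30° clockwise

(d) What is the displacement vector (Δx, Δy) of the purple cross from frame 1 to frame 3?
(1.4, 1.9)

The purple cross was at (0.8, 2.1) in frame 1 and (2.2, 4.0) in frame 3.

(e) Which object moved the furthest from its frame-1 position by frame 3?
the blue circle

(moved 7.3; next 4.6)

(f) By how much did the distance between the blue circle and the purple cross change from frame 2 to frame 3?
-2.1

Distance in frame 2: 6.1. Distance in frame 3: 4.0.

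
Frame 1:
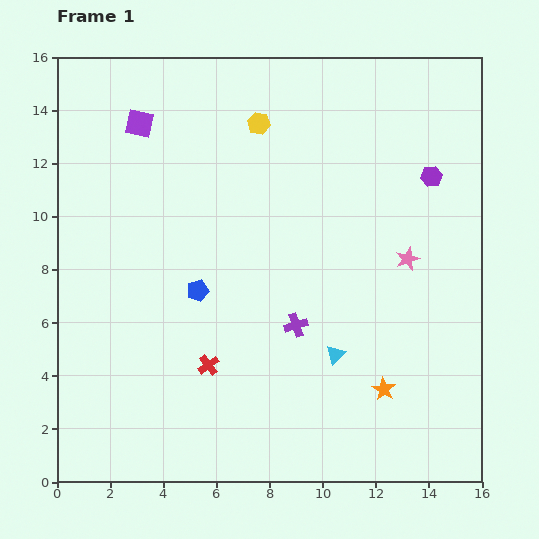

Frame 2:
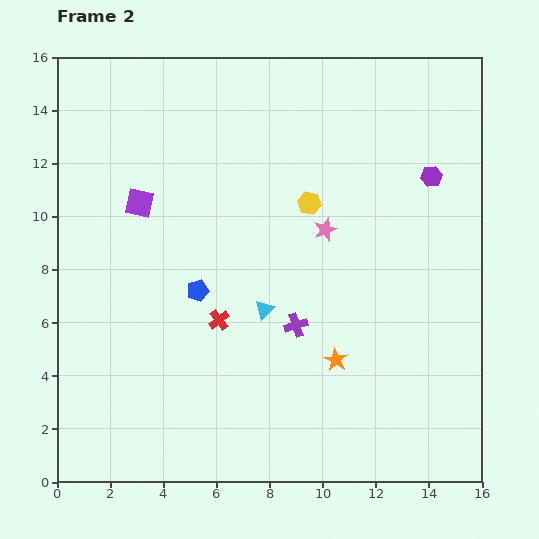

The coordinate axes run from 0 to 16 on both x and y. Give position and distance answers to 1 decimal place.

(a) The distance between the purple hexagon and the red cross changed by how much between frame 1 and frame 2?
-1.3

Distance in frame 1: 11.0. Distance in frame 2: 9.7.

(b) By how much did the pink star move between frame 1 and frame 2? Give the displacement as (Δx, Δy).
(-3.1, 1.1)

The pink star was at (13.2, 8.4) in frame 1 and (10.1, 9.5) in frame 2.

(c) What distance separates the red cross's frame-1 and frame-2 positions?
1.7

The red cross moved from (5.7, 4.4) to (6.1, 6.1), a distance of √(0.4² + 1.7²) ≈ 1.7.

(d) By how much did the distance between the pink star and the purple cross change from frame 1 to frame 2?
-1.1

Distance in frame 1: 4.9. Distance in frame 2: 3.8.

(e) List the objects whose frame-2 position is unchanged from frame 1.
the purple hexagon, the blue pentagon, the purple cross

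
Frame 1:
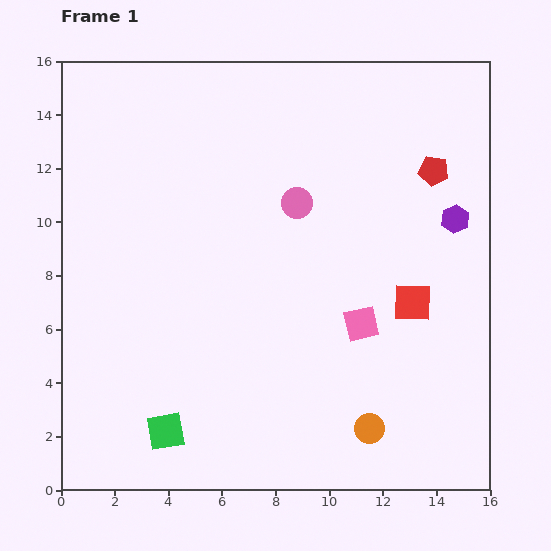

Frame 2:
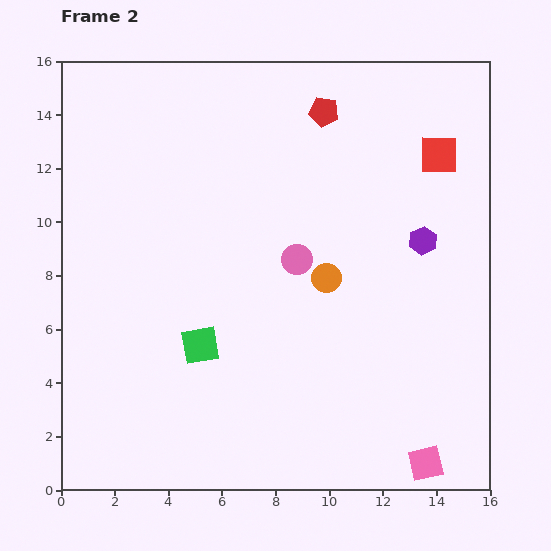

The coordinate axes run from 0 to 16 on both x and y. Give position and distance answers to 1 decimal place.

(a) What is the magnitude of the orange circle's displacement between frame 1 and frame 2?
5.8

The orange circle moved from (11.5, 2.3) to (9.9, 7.9), a distance of √(1.6² + 5.6²) ≈ 5.8.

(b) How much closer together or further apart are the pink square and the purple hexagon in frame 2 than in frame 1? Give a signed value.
+3.1

Distance in frame 1: 5.2. Distance in frame 2: 8.3.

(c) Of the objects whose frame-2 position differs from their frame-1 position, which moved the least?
the purple hexagon

(moved 1.4)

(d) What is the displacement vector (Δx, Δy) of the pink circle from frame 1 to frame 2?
(0.0, -2.1)

The pink circle was at (8.8, 10.7) in frame 1 and (8.8, 8.6) in frame 2.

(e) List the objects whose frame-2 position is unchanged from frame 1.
none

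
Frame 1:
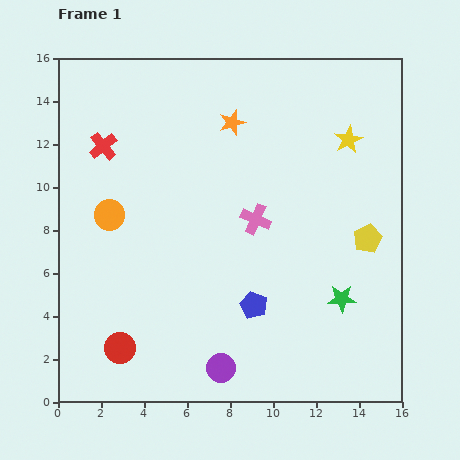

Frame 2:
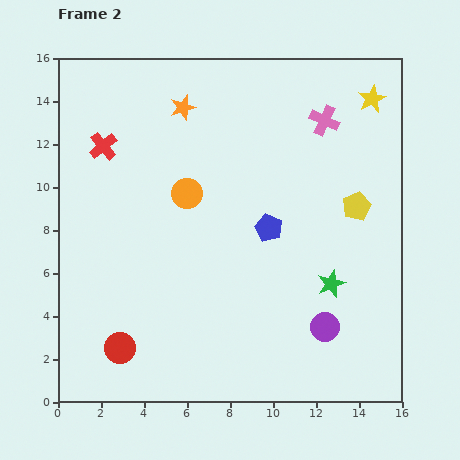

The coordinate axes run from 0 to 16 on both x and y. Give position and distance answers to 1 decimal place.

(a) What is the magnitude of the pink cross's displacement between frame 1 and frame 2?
5.6

The pink cross moved from (9.2, 8.5) to (12.4, 13.1), a distance of √(3.2² + 4.6²) ≈ 5.6.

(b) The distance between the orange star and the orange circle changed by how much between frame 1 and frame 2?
-3.1

Distance in frame 1: 7.1. Distance in frame 2: 4.0.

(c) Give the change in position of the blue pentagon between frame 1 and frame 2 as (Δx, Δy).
(0.7, 3.6)

The blue pentagon was at (9.1, 4.5) in frame 1 and (9.8, 8.1) in frame 2.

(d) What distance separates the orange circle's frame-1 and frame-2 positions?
3.7

The orange circle moved from (2.4, 8.7) to (6.0, 9.7), a distance of √(3.6² + 1.0²) ≈ 3.7.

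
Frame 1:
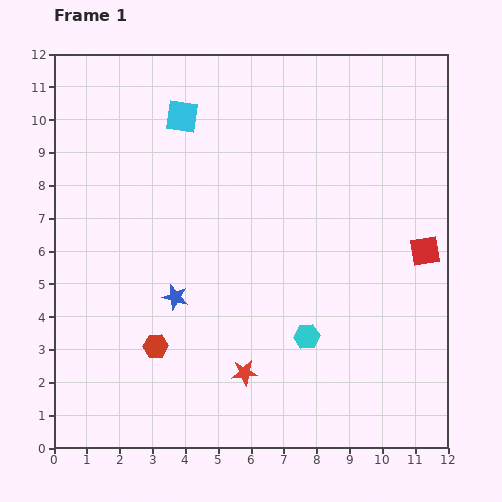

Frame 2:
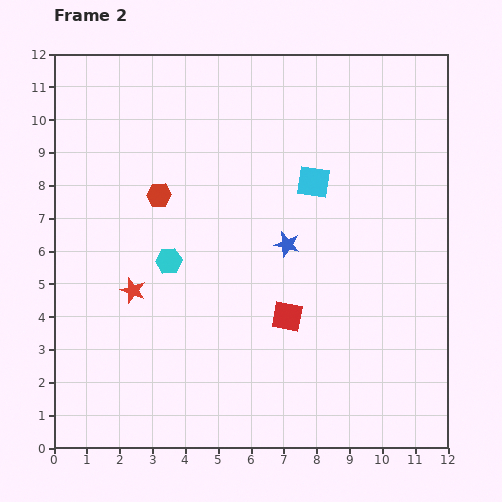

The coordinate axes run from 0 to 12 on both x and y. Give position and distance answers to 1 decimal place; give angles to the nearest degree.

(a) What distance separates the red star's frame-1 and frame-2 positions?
4.2

The red star moved from (5.8, 2.3) to (2.4, 4.8), a distance of √(3.4² + 2.5²) ≈ 4.2.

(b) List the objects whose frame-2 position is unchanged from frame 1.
none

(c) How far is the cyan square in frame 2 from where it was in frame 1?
4.5

The cyan square moved from (3.9, 10.1) to (7.9, 8.1), a distance of √(4.0² + 2.0²) ≈ 4.5.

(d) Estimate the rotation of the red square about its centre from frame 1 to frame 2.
20° clockwise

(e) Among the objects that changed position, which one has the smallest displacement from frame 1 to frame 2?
the blue star

(moved 3.8)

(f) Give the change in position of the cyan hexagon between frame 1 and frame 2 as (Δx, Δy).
(-4.2, 2.3)

The cyan hexagon was at (7.7, 3.4) in frame 1 and (3.5, 5.7) in frame 2.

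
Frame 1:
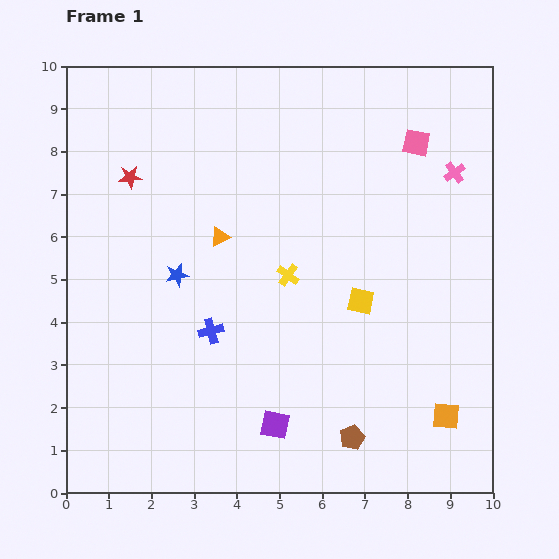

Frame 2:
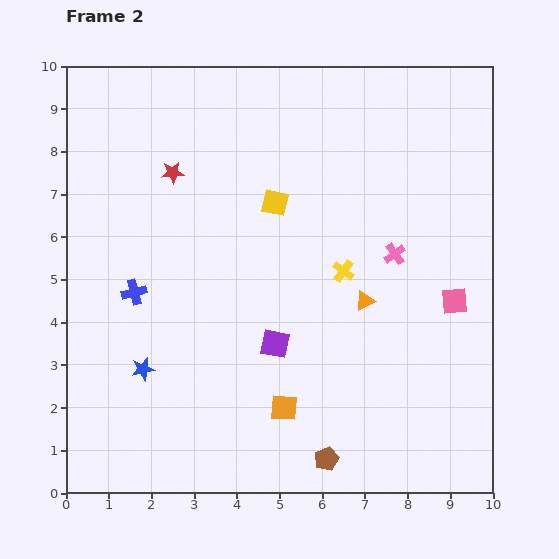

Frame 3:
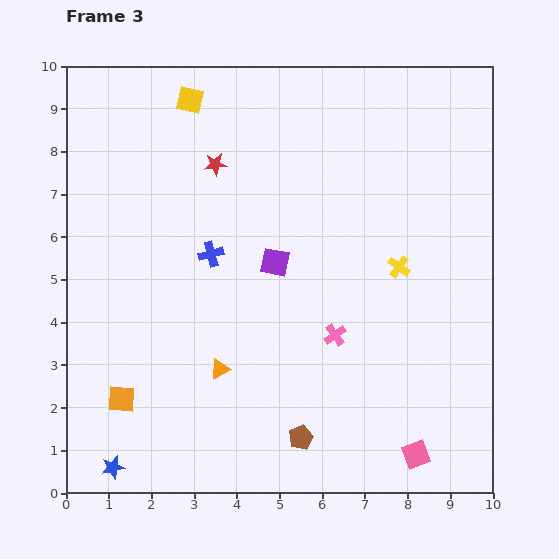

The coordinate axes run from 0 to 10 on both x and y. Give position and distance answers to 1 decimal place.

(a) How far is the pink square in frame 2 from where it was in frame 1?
3.8

The pink square moved from (8.2, 8.2) to (9.1, 4.5), a distance of √(0.9² + 3.7²) ≈ 3.8.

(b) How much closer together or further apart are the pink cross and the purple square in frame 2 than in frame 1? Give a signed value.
-3.7

Distance in frame 1: 7.2. Distance in frame 2: 3.5.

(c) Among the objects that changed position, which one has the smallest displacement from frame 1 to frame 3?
the brown pentagon

(moved 1.2)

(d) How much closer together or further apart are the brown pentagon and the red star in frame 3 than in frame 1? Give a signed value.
-1.3

Distance in frame 1: 8.0. Distance in frame 3: 6.7.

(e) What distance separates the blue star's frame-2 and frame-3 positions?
2.4

The blue star moved from (1.8, 2.9) to (1.1, 0.6), a distance of √(0.7² + 2.3²) ≈ 2.4.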